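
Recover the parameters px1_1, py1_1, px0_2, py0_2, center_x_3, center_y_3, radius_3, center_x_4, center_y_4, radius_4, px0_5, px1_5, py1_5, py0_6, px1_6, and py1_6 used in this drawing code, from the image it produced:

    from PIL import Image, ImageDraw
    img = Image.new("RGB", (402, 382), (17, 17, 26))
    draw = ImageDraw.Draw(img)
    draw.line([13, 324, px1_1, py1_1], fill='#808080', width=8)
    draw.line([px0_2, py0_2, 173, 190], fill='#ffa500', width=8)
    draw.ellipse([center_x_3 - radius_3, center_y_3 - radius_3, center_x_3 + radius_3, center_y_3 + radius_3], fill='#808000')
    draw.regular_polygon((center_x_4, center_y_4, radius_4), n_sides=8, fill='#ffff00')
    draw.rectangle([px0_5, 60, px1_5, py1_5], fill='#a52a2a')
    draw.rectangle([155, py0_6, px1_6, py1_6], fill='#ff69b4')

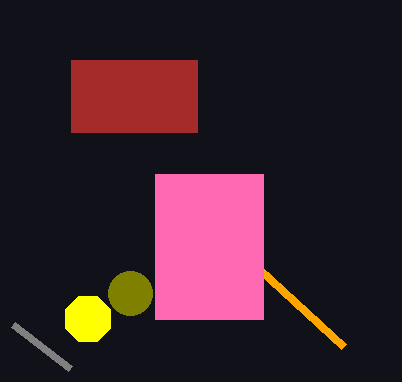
px1_1 = 70; py1_1 = 368; px0_2 = 344; py0_2 = 347; center_x_3 = 130; center_y_3 = 293; radius_3 = 22; center_x_4 = 88; center_y_4 = 319; radius_4 = 24; px0_5 = 71; px1_5 = 197; py1_5 = 132; py0_6 = 174; px1_6 = 263; py1_6 = 319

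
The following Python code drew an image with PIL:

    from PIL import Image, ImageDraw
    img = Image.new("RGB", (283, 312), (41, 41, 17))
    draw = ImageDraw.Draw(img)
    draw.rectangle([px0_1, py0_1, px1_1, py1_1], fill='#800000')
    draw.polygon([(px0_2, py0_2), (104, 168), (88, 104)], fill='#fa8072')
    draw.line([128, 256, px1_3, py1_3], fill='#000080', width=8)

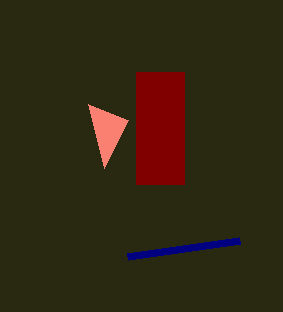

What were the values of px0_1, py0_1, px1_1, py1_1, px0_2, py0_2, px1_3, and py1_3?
px0_1 = 136
py0_1 = 72
px1_1 = 184
py1_1 = 184
px0_2 = 128
py0_2 = 120
px1_3 = 240
py1_3 = 240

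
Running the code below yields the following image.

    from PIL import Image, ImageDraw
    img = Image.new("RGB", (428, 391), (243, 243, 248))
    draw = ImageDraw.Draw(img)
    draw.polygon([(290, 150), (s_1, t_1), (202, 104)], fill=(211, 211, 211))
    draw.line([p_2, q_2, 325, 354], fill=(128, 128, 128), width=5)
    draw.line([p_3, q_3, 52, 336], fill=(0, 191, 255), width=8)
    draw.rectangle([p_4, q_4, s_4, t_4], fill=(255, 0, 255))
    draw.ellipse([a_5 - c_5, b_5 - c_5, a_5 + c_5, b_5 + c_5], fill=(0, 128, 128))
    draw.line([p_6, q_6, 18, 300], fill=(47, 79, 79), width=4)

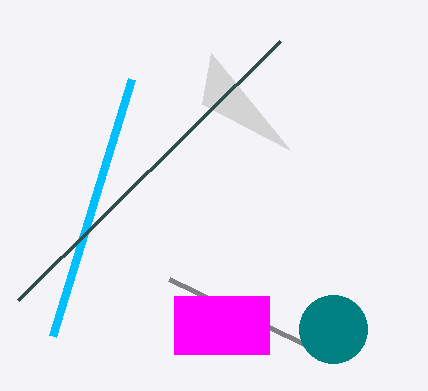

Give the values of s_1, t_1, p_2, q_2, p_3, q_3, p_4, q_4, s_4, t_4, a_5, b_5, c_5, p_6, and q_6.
s_1 = 211; t_1 = 53; p_2 = 169; q_2 = 279; p_3 = 131; q_3 = 79; p_4 = 174; q_4 = 296; s_4 = 269; t_4 = 354; a_5 = 333; b_5 = 329; c_5 = 34; p_6 = 280; q_6 = 41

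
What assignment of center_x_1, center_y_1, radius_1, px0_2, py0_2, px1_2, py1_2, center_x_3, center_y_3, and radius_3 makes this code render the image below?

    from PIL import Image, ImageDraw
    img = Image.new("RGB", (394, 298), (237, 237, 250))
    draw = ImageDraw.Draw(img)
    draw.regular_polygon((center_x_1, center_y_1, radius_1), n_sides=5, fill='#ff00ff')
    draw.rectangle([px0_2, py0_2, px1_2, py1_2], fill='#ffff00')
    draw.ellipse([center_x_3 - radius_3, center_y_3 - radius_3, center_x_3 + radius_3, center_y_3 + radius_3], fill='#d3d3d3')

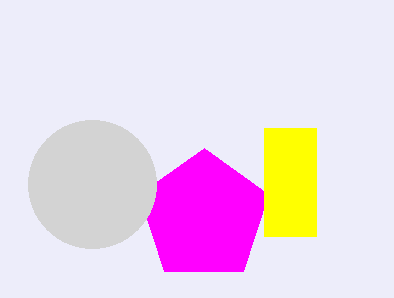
center_x_1 = 204; center_y_1 = 216; radius_1 = 68; px0_2 = 264; py0_2 = 128; px1_2 = 316; py1_2 = 236; center_x_3 = 92; center_y_3 = 184; radius_3 = 64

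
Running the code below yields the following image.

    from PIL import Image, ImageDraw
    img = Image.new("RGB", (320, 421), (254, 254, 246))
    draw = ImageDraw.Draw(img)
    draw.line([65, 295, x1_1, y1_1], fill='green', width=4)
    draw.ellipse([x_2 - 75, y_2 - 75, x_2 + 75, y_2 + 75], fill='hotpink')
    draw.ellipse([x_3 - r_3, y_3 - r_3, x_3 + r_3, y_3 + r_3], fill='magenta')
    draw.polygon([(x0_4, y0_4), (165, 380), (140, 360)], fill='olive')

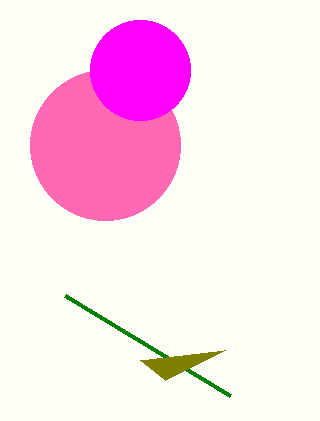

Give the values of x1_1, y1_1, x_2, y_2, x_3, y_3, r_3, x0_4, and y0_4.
x1_1 = 230
y1_1 = 395
x_2 = 105
y_2 = 145
x_3 = 140
y_3 = 70
r_3 = 50
x0_4 = 225
y0_4 = 350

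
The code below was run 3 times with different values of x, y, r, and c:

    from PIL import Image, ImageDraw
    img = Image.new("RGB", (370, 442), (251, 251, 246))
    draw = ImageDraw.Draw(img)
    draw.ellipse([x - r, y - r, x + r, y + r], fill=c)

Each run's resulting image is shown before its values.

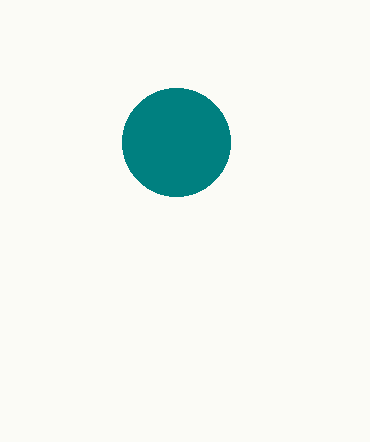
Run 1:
x = 176, y = 142, r = 54, c = 'teal'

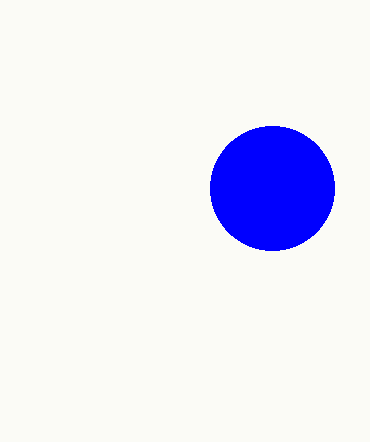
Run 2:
x = 272, y = 188, r = 62, c = 'blue'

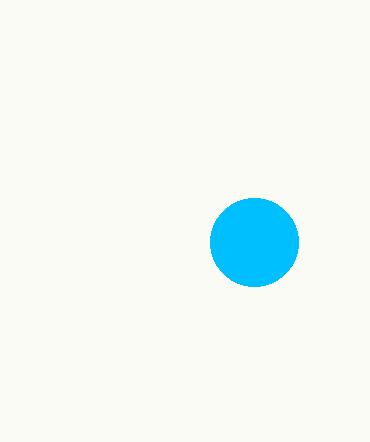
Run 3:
x = 254, y = 242, r = 44, c = 'deepskyblue'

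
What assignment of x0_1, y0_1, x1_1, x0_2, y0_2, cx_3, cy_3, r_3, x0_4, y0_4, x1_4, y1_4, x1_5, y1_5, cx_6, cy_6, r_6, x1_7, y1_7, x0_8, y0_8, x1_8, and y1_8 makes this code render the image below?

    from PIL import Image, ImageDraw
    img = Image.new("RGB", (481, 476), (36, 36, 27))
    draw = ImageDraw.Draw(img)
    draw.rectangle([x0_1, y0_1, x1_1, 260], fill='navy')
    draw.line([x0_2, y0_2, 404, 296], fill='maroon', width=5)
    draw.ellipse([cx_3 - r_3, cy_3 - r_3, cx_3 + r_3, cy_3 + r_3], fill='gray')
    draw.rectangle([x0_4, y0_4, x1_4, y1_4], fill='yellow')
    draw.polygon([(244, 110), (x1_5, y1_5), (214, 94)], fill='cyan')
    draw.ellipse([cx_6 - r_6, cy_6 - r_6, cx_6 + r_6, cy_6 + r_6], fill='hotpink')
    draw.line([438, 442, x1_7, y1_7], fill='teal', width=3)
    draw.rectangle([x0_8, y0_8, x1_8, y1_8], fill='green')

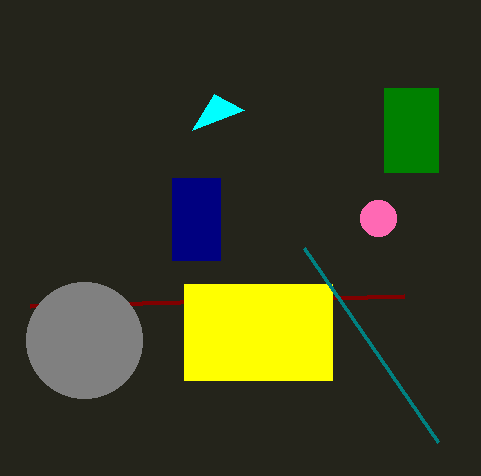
x0_1 = 172, y0_1 = 178, x1_1 = 220, x0_2 = 30, y0_2 = 306, cx_3 = 84, cy_3 = 340, r_3 = 58, x0_4 = 184, y0_4 = 284, x1_4 = 332, y1_4 = 380, x1_5 = 192, y1_5 = 130, cx_6 = 378, cy_6 = 218, r_6 = 18, x1_7 = 304, y1_7 = 248, x0_8 = 384, y0_8 = 88, x1_8 = 438, y1_8 = 172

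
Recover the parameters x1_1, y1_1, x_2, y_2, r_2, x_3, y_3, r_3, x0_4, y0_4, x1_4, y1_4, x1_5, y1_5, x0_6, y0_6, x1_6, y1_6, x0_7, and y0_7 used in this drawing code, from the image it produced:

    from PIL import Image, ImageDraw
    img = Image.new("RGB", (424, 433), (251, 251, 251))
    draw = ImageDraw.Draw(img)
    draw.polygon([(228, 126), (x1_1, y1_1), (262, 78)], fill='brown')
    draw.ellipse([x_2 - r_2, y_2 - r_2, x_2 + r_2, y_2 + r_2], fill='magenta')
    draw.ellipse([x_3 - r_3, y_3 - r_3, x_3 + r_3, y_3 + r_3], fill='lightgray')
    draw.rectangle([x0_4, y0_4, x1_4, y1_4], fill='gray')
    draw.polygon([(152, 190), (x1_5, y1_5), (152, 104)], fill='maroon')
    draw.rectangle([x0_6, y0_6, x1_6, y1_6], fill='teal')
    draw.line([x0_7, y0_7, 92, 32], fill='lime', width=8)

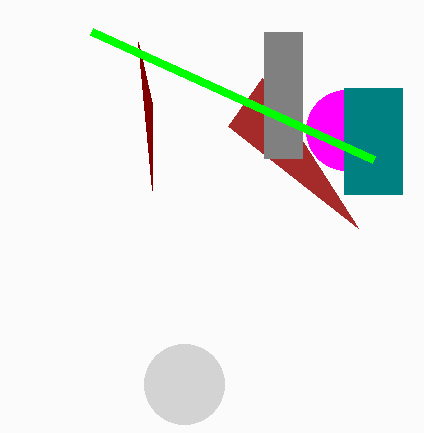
x1_1 = 358
y1_1 = 228
x_2 = 346
y_2 = 130
r_2 = 40
x_3 = 184
y_3 = 384
r_3 = 40
x0_4 = 264
y0_4 = 32
x1_4 = 302
y1_4 = 158
x1_5 = 138
y1_5 = 42
x0_6 = 344
y0_6 = 88
x1_6 = 402
y1_6 = 194
x0_7 = 374
y0_7 = 160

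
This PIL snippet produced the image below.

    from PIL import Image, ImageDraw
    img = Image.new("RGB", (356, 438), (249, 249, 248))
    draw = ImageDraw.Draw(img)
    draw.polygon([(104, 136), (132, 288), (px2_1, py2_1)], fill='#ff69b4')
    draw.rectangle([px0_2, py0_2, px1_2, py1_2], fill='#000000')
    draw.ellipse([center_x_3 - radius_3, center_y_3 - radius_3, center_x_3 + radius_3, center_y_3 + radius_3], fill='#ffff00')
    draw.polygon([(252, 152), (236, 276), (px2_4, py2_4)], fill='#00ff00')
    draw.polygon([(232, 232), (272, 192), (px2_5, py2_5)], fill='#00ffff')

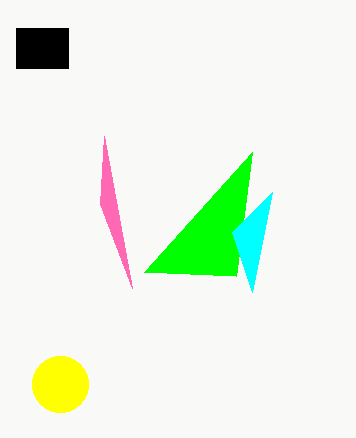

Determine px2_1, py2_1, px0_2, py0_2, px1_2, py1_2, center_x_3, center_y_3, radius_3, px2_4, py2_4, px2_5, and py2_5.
px2_1 = 100
py2_1 = 204
px0_2 = 16
py0_2 = 28
px1_2 = 68
py1_2 = 68
center_x_3 = 60
center_y_3 = 384
radius_3 = 28
px2_4 = 144
py2_4 = 272
px2_5 = 252
py2_5 = 292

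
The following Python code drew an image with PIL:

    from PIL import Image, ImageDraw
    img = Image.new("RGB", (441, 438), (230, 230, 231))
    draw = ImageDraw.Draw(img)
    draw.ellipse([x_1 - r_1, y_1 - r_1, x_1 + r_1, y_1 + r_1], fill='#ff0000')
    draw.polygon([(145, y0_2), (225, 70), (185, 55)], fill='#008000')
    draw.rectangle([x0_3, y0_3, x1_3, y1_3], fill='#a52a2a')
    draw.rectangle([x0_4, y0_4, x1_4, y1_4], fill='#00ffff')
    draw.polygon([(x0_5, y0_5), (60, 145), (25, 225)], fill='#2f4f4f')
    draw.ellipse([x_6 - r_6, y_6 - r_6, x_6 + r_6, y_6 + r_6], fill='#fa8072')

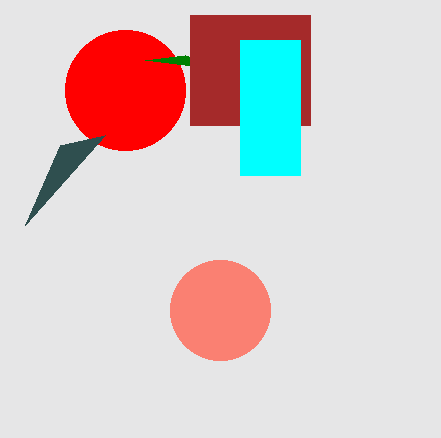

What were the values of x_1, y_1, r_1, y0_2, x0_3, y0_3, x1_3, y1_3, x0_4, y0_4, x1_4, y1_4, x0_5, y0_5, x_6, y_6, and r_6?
x_1 = 125, y_1 = 90, r_1 = 60, y0_2 = 60, x0_3 = 190, y0_3 = 15, x1_3 = 310, y1_3 = 125, x0_4 = 240, y0_4 = 40, x1_4 = 300, y1_4 = 175, x0_5 = 105, y0_5 = 135, x_6 = 220, y_6 = 310, r_6 = 50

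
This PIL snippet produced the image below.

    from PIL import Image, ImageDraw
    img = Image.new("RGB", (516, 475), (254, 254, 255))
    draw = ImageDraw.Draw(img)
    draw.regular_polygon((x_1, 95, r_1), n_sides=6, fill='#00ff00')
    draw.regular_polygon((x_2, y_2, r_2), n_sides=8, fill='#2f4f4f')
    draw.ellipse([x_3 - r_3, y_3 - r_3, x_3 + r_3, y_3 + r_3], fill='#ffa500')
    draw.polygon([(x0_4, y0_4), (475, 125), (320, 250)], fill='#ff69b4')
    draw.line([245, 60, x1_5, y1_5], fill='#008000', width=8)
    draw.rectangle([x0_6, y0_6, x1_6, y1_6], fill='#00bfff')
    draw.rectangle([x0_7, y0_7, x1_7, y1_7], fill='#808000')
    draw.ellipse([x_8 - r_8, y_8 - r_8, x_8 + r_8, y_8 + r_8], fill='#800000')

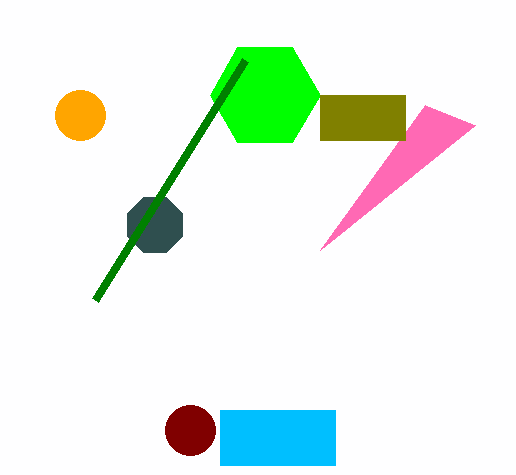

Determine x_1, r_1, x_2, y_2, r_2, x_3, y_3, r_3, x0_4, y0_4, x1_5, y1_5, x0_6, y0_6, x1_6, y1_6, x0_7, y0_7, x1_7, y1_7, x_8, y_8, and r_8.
x_1 = 265, r_1 = 55, x_2 = 155, y_2 = 225, r_2 = 30, x_3 = 80, y_3 = 115, r_3 = 25, x0_4 = 425, y0_4 = 105, x1_5 = 95, y1_5 = 300, x0_6 = 220, y0_6 = 410, x1_6 = 335, y1_6 = 465, x0_7 = 320, y0_7 = 95, x1_7 = 405, y1_7 = 140, x_8 = 190, y_8 = 430, r_8 = 25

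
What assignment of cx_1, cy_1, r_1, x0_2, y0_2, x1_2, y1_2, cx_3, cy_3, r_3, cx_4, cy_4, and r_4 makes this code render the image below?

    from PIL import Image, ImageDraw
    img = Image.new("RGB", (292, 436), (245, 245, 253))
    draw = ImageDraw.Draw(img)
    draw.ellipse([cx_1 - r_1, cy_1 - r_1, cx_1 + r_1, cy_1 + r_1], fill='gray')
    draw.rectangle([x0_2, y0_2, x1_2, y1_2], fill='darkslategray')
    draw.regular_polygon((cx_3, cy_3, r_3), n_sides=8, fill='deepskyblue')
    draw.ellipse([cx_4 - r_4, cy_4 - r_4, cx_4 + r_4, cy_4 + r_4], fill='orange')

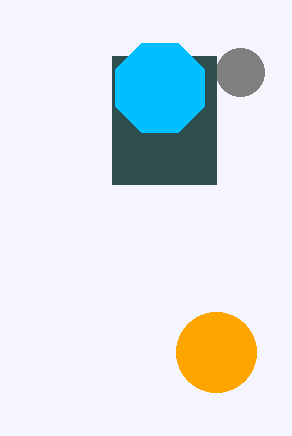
cx_1 = 240, cy_1 = 72, r_1 = 24, x0_2 = 112, y0_2 = 56, x1_2 = 216, y1_2 = 184, cx_3 = 160, cy_3 = 88, r_3 = 48, cx_4 = 216, cy_4 = 352, r_4 = 40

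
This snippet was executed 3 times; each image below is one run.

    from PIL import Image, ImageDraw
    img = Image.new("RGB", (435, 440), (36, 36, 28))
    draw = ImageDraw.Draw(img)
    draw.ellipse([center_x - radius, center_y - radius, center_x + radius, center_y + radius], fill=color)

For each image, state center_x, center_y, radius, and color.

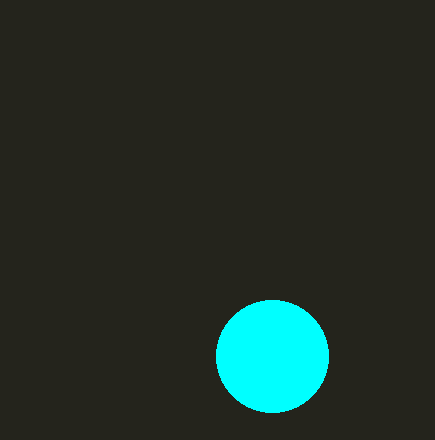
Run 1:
center_x = 272, center_y = 356, radius = 56, color = 'cyan'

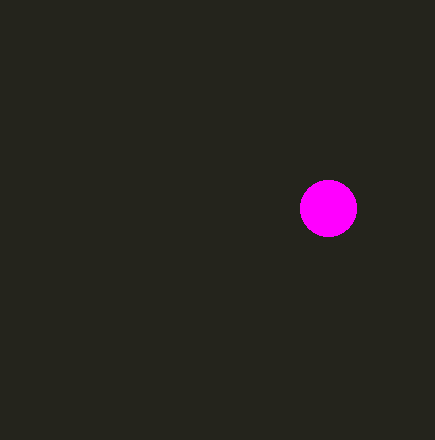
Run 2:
center_x = 328, center_y = 208, radius = 28, color = 'magenta'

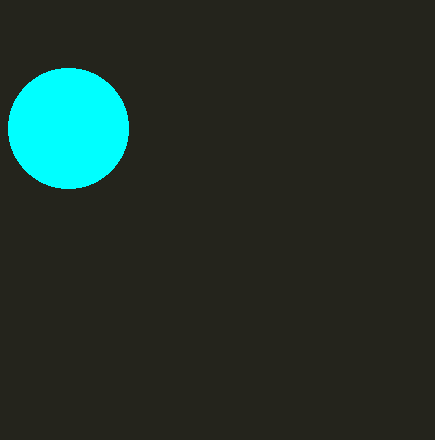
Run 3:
center_x = 68; center_y = 128; radius = 60; color = 'cyan'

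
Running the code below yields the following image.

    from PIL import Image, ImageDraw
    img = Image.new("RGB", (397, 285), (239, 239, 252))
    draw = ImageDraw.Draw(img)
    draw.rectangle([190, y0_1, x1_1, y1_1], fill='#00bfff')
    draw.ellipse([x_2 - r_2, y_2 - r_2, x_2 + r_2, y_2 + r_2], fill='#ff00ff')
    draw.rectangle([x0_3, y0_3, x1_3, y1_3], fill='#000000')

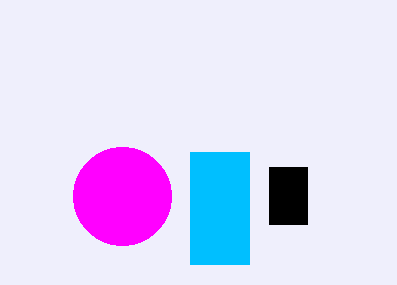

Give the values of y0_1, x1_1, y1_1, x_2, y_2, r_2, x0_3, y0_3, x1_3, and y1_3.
y0_1 = 152, x1_1 = 249, y1_1 = 264, x_2 = 122, y_2 = 196, r_2 = 49, x0_3 = 269, y0_3 = 167, x1_3 = 307, y1_3 = 224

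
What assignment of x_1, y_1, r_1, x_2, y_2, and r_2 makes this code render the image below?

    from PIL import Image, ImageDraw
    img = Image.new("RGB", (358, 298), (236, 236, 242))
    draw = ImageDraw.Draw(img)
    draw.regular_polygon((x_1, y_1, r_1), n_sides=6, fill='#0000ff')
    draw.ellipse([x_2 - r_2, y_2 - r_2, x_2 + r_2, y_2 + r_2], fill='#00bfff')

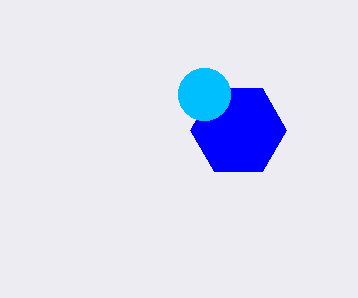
x_1 = 238, y_1 = 130, r_1 = 48, x_2 = 204, y_2 = 94, r_2 = 26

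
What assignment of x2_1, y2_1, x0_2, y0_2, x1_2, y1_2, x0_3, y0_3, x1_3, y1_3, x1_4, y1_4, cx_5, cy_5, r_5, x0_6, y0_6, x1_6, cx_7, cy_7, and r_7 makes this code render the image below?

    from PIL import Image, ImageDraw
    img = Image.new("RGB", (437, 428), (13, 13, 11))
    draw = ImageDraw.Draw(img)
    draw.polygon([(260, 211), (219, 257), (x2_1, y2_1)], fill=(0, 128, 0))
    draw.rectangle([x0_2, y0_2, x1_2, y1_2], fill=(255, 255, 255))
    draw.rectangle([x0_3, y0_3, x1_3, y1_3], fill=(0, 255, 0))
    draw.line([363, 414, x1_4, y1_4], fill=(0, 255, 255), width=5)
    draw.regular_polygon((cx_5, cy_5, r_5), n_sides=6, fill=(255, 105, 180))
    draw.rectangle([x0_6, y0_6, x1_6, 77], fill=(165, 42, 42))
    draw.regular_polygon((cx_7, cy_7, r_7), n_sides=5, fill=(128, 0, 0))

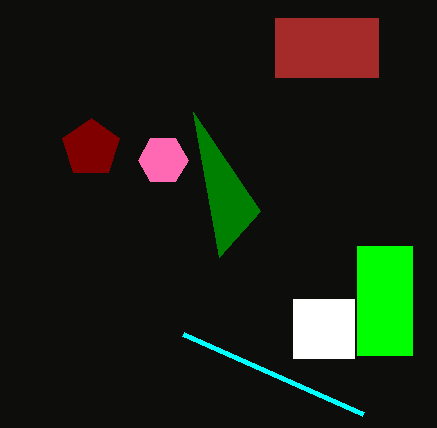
x2_1 = 193
y2_1 = 112
x0_2 = 293
y0_2 = 299
x1_2 = 354
y1_2 = 358
x0_3 = 357
y0_3 = 246
x1_3 = 412
y1_3 = 355
x1_4 = 183
y1_4 = 334
cx_5 = 163
cy_5 = 160
r_5 = 25
x0_6 = 275
y0_6 = 18
x1_6 = 378
cx_7 = 91
cy_7 = 148
r_7 = 30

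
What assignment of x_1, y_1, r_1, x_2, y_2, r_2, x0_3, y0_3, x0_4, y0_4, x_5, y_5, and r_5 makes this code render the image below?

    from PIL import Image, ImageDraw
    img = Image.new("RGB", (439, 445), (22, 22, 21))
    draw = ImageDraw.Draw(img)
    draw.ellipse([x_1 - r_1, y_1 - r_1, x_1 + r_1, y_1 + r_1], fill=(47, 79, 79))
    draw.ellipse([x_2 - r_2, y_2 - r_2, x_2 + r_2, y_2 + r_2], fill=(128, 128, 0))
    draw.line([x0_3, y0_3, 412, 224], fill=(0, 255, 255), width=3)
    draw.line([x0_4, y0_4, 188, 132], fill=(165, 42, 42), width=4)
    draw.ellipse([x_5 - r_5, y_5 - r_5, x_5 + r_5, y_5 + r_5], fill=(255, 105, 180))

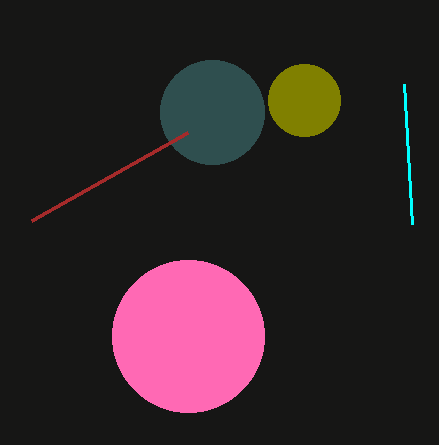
x_1 = 212; y_1 = 112; r_1 = 52; x_2 = 304; y_2 = 100; r_2 = 36; x0_3 = 404; y0_3 = 84; x0_4 = 32; y0_4 = 220; x_5 = 188; y_5 = 336; r_5 = 76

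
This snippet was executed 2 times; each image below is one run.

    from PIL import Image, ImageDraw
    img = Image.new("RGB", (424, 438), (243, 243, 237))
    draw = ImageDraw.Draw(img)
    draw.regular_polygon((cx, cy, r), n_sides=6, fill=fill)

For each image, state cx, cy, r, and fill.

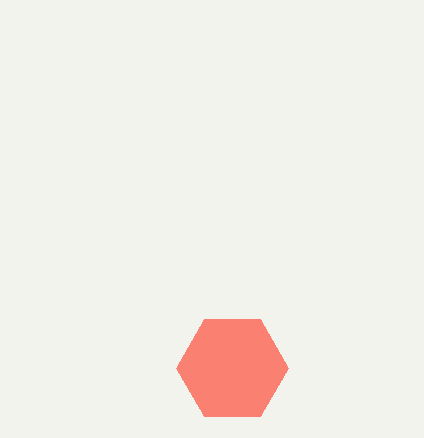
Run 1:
cx = 232; cy = 368; r = 56; fill = 'salmon'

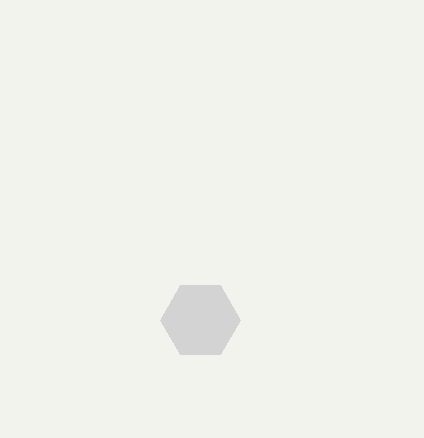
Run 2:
cx = 200
cy = 320
r = 40
fill = 'lightgray'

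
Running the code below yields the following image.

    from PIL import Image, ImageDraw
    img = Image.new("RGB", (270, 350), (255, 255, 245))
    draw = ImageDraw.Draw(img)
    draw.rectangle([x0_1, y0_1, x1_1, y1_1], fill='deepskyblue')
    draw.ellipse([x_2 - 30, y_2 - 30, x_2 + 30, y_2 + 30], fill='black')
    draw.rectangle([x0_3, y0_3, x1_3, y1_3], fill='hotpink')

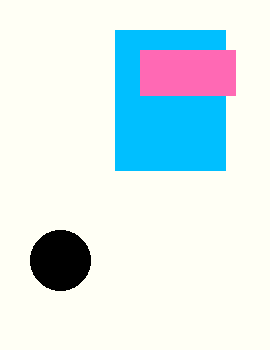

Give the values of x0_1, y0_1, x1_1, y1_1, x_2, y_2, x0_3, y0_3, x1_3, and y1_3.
x0_1 = 115; y0_1 = 30; x1_1 = 225; y1_1 = 170; x_2 = 60; y_2 = 260; x0_3 = 140; y0_3 = 50; x1_3 = 235; y1_3 = 95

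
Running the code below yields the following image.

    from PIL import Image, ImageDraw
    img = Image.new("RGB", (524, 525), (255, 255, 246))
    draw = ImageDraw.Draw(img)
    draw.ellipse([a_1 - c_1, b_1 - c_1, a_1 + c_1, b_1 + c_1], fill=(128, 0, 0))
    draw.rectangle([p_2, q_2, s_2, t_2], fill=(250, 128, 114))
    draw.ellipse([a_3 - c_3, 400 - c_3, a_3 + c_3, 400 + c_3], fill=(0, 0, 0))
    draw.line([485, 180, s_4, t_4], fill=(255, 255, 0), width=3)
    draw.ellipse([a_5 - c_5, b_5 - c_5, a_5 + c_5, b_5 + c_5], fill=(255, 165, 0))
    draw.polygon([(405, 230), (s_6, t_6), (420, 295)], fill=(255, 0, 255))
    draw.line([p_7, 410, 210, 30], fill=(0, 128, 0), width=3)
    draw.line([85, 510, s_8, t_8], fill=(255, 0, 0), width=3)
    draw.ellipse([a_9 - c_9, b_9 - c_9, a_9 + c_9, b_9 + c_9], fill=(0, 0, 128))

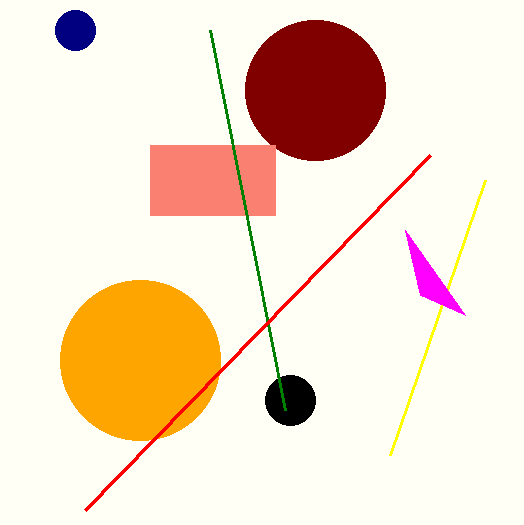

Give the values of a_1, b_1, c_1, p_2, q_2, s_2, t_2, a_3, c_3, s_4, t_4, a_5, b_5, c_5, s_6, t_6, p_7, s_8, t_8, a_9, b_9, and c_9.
a_1 = 315
b_1 = 90
c_1 = 70
p_2 = 150
q_2 = 145
s_2 = 275
t_2 = 215
a_3 = 290
c_3 = 25
s_4 = 390
t_4 = 455
a_5 = 140
b_5 = 360
c_5 = 80
s_6 = 465
t_6 = 315
p_7 = 285
s_8 = 430
t_8 = 155
a_9 = 75
b_9 = 30
c_9 = 20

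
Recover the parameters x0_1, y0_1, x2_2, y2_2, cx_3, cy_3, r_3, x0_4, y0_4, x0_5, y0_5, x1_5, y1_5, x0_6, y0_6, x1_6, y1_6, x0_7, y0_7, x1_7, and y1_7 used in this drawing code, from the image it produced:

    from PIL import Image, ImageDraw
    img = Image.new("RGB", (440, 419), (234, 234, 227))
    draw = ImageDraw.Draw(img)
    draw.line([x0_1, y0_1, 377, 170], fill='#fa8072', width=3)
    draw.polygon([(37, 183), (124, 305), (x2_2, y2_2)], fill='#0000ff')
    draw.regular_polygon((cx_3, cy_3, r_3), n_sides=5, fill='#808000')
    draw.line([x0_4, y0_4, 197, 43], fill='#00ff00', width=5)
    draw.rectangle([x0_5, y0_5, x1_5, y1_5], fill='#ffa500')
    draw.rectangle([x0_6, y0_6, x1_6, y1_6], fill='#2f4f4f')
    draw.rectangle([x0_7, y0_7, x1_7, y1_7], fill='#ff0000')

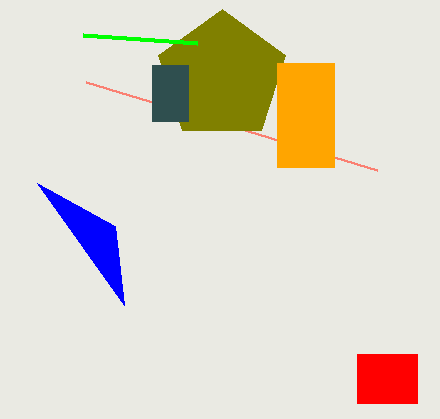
x0_1 = 86, y0_1 = 82, x2_2 = 115, y2_2 = 226, cx_3 = 222, cy_3 = 76, r_3 = 67, x0_4 = 83, y0_4 = 35, x0_5 = 277, y0_5 = 63, x1_5 = 334, y1_5 = 167, x0_6 = 152, y0_6 = 65, x1_6 = 188, y1_6 = 121, x0_7 = 357, y0_7 = 354, x1_7 = 417, y1_7 = 403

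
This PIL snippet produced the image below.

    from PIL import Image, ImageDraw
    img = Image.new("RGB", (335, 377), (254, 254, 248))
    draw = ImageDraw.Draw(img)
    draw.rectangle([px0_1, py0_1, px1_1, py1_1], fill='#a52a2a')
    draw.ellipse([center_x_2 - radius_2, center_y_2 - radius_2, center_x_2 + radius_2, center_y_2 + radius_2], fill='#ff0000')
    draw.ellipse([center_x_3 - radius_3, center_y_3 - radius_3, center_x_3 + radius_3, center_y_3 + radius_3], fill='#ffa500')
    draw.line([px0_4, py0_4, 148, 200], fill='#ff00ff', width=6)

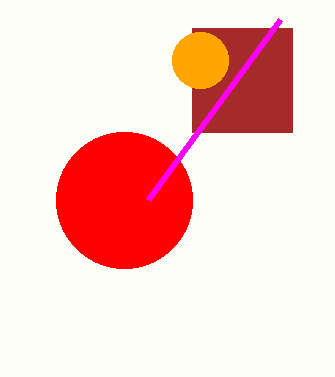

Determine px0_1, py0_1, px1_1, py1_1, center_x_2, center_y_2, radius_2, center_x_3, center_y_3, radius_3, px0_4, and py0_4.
px0_1 = 192, py0_1 = 28, px1_1 = 292, py1_1 = 132, center_x_2 = 124, center_y_2 = 200, radius_2 = 68, center_x_3 = 200, center_y_3 = 60, radius_3 = 28, px0_4 = 280, py0_4 = 20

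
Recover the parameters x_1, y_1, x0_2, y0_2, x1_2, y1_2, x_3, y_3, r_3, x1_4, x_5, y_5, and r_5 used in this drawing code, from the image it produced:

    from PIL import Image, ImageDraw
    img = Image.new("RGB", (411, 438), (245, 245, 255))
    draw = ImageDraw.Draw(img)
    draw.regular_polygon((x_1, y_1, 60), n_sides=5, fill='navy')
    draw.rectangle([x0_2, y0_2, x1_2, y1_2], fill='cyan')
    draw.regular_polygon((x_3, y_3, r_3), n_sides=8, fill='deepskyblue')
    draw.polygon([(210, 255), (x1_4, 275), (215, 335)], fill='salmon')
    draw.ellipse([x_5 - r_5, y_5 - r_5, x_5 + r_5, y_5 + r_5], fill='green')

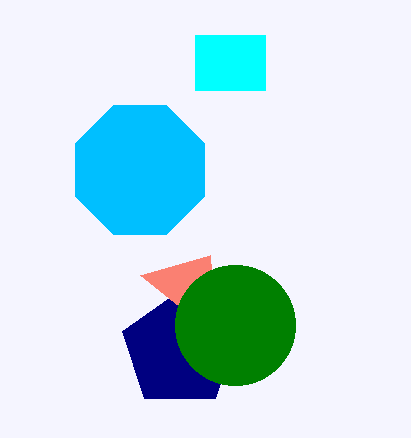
x_1 = 180
y_1 = 350
x0_2 = 195
y0_2 = 35
x1_2 = 265
y1_2 = 90
x_3 = 140
y_3 = 170
r_3 = 70
x1_4 = 140
x_5 = 235
y_5 = 325
r_5 = 60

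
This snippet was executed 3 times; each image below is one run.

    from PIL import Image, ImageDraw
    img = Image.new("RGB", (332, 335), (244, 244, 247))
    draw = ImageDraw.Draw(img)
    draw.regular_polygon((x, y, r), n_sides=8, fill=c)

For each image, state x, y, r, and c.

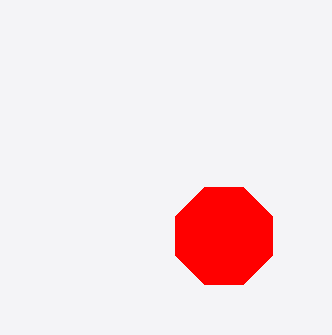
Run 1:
x = 224, y = 236, r = 52, c = 'red'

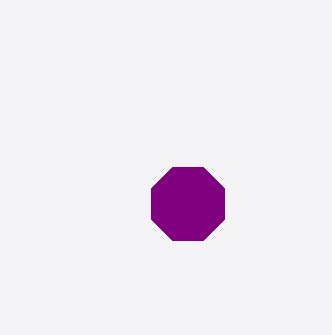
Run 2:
x = 188
y = 204
r = 40
c = 'purple'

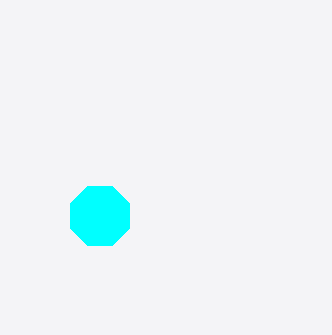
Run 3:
x = 100
y = 216
r = 32
c = 'cyan'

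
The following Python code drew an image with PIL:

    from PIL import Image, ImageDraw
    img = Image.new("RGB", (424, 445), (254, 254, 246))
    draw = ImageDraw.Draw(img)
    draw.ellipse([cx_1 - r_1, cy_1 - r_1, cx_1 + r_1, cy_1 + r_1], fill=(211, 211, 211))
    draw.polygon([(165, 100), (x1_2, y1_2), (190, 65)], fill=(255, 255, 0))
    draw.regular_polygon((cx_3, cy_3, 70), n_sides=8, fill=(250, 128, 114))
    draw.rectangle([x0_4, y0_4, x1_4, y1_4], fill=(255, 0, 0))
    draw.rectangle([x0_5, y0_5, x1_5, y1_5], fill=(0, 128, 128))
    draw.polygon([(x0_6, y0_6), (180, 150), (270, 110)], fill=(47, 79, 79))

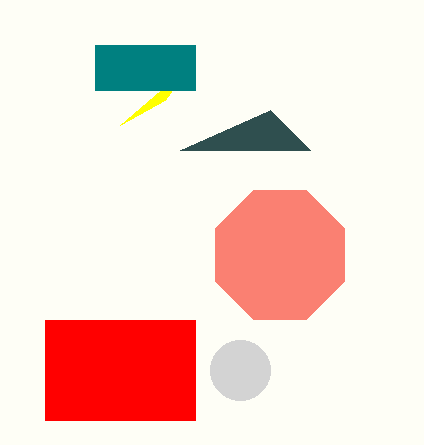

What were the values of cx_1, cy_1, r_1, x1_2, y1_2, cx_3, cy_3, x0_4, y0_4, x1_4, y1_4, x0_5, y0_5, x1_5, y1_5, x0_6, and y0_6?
cx_1 = 240, cy_1 = 370, r_1 = 30, x1_2 = 120, y1_2 = 125, cx_3 = 280, cy_3 = 255, x0_4 = 45, y0_4 = 320, x1_4 = 195, y1_4 = 420, x0_5 = 95, y0_5 = 45, x1_5 = 195, y1_5 = 90, x0_6 = 310, y0_6 = 150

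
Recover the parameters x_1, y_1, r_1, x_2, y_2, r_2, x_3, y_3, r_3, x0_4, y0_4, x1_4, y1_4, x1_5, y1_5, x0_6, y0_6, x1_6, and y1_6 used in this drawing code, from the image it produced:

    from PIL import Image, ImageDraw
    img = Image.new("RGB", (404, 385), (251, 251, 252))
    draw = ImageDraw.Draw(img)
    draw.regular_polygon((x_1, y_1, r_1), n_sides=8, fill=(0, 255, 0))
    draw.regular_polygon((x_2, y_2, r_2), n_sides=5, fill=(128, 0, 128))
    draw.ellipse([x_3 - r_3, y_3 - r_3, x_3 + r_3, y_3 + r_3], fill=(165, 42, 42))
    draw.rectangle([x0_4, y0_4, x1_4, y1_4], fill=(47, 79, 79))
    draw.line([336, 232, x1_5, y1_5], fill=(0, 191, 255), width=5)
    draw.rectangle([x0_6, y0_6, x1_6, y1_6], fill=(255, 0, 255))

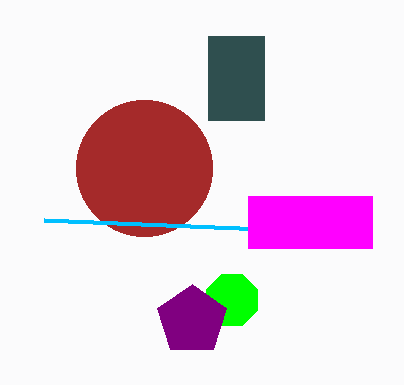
x_1 = 232; y_1 = 300; r_1 = 28; x_2 = 192; y_2 = 320; r_2 = 36; x_3 = 144; y_3 = 168; r_3 = 68; x0_4 = 208; y0_4 = 36; x1_4 = 264; y1_4 = 120; x1_5 = 44; y1_5 = 220; x0_6 = 248; y0_6 = 196; x1_6 = 372; y1_6 = 248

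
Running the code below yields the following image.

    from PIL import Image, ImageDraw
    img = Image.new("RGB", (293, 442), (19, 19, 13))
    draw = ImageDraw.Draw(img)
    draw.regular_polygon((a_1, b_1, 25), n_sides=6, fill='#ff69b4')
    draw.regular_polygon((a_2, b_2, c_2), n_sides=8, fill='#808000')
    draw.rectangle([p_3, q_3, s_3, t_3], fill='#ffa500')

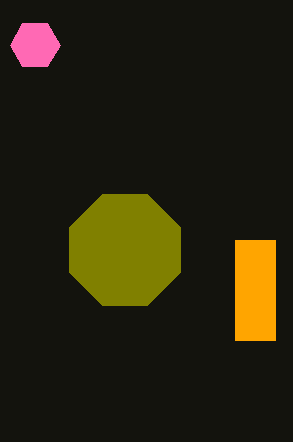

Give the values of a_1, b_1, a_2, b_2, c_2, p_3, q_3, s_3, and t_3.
a_1 = 35
b_1 = 45
a_2 = 125
b_2 = 250
c_2 = 60
p_3 = 235
q_3 = 240
s_3 = 275
t_3 = 340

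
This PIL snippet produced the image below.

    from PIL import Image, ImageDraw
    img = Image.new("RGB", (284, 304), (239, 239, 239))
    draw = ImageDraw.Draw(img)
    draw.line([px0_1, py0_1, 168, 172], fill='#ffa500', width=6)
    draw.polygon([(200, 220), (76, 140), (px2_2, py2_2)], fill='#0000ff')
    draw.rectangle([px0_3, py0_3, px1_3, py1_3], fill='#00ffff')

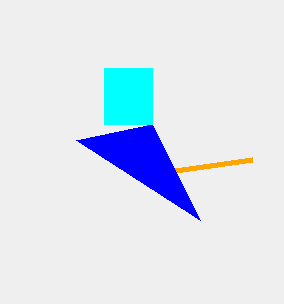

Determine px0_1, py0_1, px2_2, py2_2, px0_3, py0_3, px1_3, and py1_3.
px0_1 = 252
py0_1 = 160
px2_2 = 152
py2_2 = 124
px0_3 = 104
py0_3 = 68
px1_3 = 152
py1_3 = 124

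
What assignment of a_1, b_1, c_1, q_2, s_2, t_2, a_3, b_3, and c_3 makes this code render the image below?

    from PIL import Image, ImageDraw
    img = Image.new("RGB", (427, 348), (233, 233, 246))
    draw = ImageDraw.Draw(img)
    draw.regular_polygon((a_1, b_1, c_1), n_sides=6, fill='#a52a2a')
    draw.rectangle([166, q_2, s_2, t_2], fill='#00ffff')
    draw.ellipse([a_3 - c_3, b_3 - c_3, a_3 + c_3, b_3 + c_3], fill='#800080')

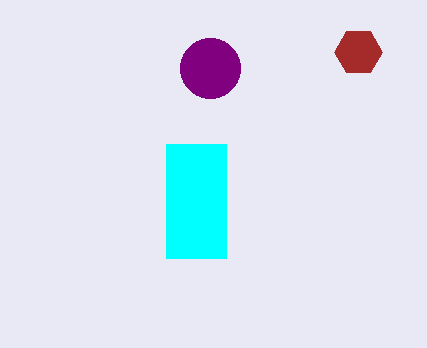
a_1 = 358, b_1 = 52, c_1 = 24, q_2 = 144, s_2 = 226, t_2 = 258, a_3 = 210, b_3 = 68, c_3 = 30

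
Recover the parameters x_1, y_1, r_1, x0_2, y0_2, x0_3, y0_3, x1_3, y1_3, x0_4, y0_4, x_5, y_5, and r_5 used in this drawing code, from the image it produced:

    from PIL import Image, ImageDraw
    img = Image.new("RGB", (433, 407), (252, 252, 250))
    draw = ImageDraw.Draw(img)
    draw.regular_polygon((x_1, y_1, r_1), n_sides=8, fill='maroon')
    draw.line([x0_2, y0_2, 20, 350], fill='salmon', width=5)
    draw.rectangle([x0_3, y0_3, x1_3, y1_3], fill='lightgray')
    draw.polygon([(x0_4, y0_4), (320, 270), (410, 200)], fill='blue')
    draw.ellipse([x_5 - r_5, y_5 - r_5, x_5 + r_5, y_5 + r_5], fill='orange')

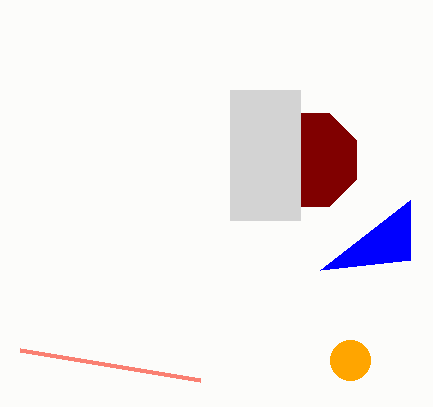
x_1 = 310; y_1 = 160; r_1 = 50; x0_2 = 200; y0_2 = 380; x0_3 = 230; y0_3 = 90; x1_3 = 300; y1_3 = 220; x0_4 = 410; y0_4 = 260; x_5 = 350; y_5 = 360; r_5 = 20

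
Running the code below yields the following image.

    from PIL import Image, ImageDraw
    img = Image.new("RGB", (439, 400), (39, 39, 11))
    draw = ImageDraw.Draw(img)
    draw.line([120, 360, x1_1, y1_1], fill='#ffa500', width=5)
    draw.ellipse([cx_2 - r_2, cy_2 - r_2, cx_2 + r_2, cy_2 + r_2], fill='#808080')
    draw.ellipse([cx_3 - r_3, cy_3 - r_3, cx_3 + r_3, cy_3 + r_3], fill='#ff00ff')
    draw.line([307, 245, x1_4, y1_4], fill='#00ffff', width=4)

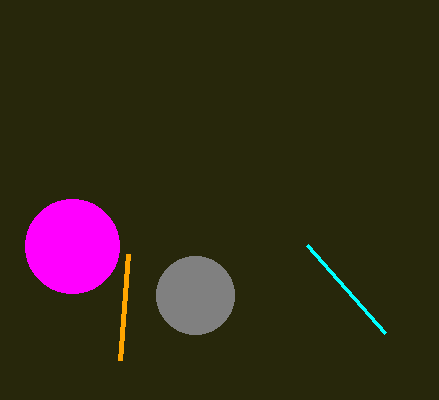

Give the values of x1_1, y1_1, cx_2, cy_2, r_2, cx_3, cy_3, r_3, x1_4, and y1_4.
x1_1 = 128; y1_1 = 254; cx_2 = 195; cy_2 = 295; r_2 = 39; cx_3 = 72; cy_3 = 246; r_3 = 47; x1_4 = 385; y1_4 = 333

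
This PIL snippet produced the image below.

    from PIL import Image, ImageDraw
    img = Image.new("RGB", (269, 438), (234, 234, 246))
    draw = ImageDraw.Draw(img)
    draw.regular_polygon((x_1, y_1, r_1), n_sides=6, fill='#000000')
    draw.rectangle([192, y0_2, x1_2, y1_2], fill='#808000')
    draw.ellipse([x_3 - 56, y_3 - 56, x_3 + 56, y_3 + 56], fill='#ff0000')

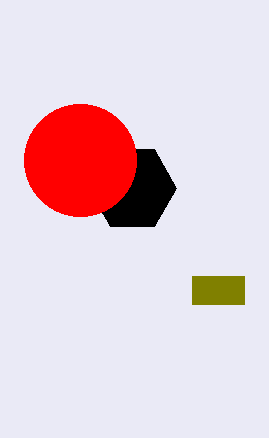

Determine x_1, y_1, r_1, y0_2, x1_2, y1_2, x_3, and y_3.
x_1 = 132, y_1 = 188, r_1 = 44, y0_2 = 276, x1_2 = 244, y1_2 = 304, x_3 = 80, y_3 = 160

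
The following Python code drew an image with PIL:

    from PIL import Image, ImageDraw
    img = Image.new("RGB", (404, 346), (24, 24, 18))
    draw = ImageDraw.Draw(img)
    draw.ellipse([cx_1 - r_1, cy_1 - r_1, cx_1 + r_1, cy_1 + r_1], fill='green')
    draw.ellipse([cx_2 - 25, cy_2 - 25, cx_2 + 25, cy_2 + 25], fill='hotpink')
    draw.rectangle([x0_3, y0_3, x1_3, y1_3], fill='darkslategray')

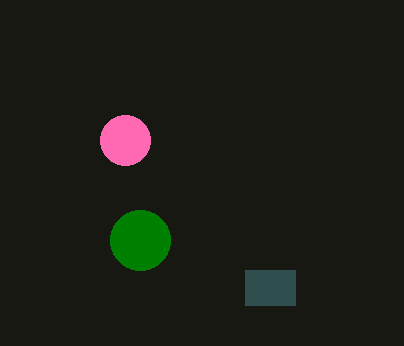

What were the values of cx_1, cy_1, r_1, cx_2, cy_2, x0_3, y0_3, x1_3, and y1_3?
cx_1 = 140; cy_1 = 240; r_1 = 30; cx_2 = 125; cy_2 = 140; x0_3 = 245; y0_3 = 270; x1_3 = 295; y1_3 = 305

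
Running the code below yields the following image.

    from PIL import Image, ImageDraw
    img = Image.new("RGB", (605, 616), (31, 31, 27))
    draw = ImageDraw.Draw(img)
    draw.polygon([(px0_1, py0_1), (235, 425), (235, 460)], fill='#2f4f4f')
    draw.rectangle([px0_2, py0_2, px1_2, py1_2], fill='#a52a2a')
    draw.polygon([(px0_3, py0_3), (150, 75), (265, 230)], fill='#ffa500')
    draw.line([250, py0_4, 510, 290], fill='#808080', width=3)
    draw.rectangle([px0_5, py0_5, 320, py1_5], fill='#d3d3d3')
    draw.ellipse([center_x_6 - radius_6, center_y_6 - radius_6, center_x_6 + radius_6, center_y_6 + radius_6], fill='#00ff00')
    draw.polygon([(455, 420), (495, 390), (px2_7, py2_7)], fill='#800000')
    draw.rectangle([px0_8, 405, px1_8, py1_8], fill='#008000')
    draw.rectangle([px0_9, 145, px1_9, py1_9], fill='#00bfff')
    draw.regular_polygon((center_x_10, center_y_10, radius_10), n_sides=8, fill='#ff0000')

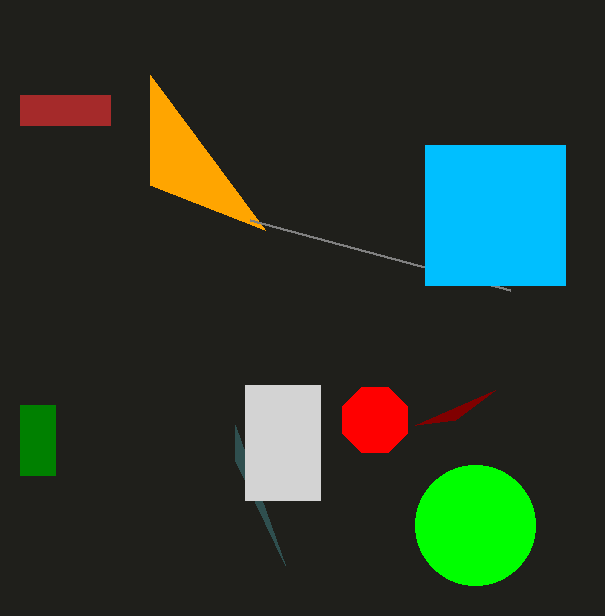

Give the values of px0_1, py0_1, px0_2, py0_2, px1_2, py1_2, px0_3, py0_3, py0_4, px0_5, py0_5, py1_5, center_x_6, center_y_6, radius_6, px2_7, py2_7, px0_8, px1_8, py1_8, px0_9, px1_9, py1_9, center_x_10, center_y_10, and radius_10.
px0_1 = 285, py0_1 = 565, px0_2 = 20, py0_2 = 95, px1_2 = 110, py1_2 = 125, px0_3 = 150, py0_3 = 185, py0_4 = 220, px0_5 = 245, py0_5 = 385, py1_5 = 500, center_x_6 = 475, center_y_6 = 525, radius_6 = 60, px2_7 = 415, py2_7 = 425, px0_8 = 20, px1_8 = 55, py1_8 = 475, px0_9 = 425, px1_9 = 565, py1_9 = 285, center_x_10 = 375, center_y_10 = 420, radius_10 = 35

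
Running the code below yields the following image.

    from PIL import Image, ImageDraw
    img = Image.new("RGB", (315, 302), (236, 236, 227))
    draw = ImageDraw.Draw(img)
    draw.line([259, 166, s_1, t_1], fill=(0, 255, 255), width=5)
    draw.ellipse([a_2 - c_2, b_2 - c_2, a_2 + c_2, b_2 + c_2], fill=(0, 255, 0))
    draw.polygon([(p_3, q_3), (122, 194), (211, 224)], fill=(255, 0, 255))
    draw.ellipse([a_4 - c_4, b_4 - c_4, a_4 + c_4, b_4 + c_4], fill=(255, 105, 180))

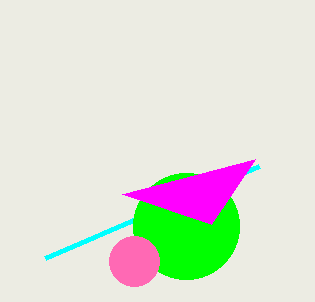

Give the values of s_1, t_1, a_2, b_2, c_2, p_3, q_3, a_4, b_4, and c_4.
s_1 = 45, t_1 = 258, a_2 = 186, b_2 = 226, c_2 = 53, p_3 = 255, q_3 = 159, a_4 = 134, b_4 = 261, c_4 = 25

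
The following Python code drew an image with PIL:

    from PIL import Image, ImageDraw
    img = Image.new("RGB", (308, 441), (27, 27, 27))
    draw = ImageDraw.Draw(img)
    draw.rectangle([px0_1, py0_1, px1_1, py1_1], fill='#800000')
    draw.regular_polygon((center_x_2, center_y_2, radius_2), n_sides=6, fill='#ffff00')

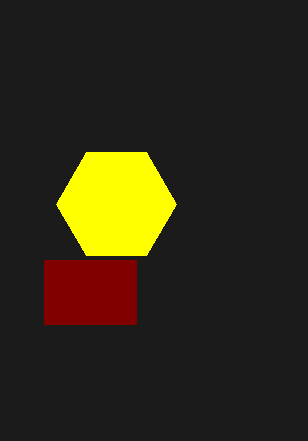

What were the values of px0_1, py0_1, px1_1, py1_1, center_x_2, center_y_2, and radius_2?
px0_1 = 44, py0_1 = 260, px1_1 = 136, py1_1 = 324, center_x_2 = 116, center_y_2 = 204, radius_2 = 60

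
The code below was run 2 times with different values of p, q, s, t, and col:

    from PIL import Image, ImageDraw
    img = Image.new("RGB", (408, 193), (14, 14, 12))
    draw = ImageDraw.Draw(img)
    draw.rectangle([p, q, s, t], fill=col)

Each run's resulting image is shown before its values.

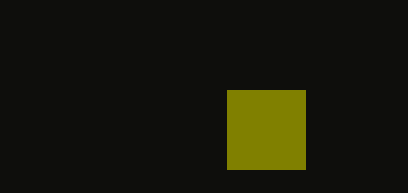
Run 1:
p = 227, q = 90, s = 305, t = 169, col = 'olive'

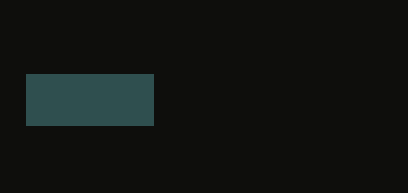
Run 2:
p = 26, q = 74, s = 153, t = 125, col = 'darkslategray'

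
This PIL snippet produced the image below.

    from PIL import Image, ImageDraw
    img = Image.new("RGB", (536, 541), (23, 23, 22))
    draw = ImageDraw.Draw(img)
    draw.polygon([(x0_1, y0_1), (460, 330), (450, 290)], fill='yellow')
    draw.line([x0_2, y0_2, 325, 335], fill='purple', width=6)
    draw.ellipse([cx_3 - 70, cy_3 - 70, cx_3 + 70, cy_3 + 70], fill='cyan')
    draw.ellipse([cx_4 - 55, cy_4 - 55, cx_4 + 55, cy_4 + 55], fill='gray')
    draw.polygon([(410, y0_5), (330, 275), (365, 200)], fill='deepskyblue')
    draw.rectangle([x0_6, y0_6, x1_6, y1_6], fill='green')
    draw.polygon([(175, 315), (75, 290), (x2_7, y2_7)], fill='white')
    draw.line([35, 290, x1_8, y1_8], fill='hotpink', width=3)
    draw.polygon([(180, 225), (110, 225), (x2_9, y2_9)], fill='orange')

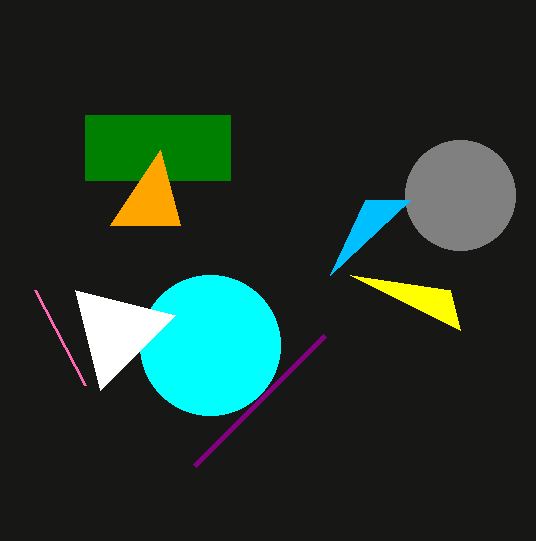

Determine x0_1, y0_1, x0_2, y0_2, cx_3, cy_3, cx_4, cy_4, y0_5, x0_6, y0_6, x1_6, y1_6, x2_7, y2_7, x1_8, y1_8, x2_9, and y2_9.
x0_1 = 350, y0_1 = 275, x0_2 = 195, y0_2 = 465, cx_3 = 210, cy_3 = 345, cx_4 = 460, cy_4 = 195, y0_5 = 200, x0_6 = 85, y0_6 = 115, x1_6 = 230, y1_6 = 180, x2_7 = 100, y2_7 = 390, x1_8 = 85, y1_8 = 385, x2_9 = 160, y2_9 = 150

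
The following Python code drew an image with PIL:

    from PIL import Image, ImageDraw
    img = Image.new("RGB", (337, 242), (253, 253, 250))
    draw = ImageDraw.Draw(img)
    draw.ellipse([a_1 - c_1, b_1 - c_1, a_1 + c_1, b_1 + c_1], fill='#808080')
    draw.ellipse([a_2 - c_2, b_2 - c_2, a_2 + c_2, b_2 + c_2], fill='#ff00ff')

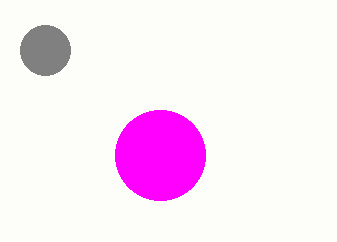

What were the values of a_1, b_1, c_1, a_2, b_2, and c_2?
a_1 = 45
b_1 = 50
c_1 = 25
a_2 = 160
b_2 = 155
c_2 = 45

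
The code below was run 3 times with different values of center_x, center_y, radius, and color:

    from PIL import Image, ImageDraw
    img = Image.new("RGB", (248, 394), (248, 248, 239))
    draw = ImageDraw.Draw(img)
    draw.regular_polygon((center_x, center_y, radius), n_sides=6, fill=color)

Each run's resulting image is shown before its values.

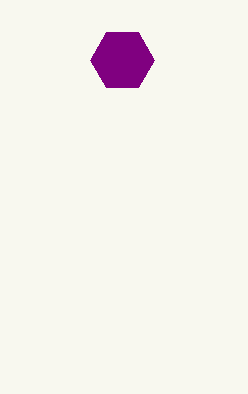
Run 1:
center_x = 122; center_y = 60; radius = 32; color = 'purple'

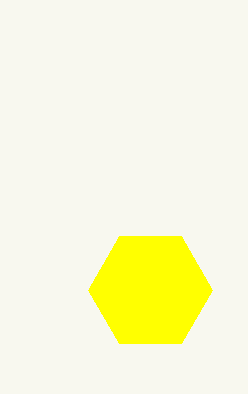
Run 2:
center_x = 150
center_y = 290
radius = 62
color = 'yellow'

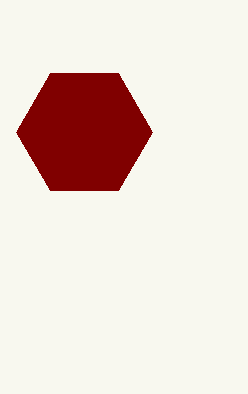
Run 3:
center_x = 84; center_y = 132; radius = 68; color = 'maroon'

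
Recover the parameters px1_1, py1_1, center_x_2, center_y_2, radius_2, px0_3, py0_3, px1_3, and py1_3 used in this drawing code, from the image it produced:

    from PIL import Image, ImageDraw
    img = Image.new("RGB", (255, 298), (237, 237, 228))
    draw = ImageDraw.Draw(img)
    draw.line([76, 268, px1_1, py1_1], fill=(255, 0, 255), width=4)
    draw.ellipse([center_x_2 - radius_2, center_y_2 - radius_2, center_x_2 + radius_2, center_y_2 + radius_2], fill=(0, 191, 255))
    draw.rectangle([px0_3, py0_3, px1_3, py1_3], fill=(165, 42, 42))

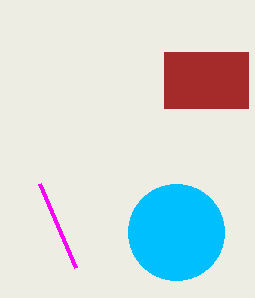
px1_1 = 40; py1_1 = 184; center_x_2 = 176; center_y_2 = 232; radius_2 = 48; px0_3 = 164; py0_3 = 52; px1_3 = 248; py1_3 = 108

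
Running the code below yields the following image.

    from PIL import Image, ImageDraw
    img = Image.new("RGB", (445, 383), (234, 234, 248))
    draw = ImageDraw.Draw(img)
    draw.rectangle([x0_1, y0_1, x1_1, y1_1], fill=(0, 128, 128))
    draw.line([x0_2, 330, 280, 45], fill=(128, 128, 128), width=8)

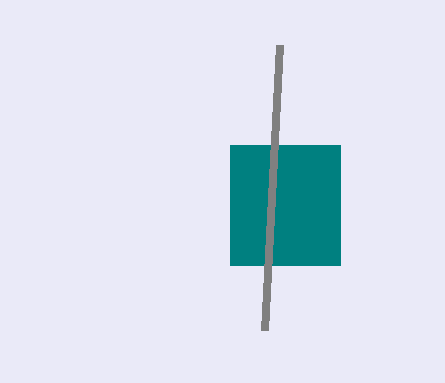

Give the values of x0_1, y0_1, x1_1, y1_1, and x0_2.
x0_1 = 230; y0_1 = 145; x1_1 = 340; y1_1 = 265; x0_2 = 265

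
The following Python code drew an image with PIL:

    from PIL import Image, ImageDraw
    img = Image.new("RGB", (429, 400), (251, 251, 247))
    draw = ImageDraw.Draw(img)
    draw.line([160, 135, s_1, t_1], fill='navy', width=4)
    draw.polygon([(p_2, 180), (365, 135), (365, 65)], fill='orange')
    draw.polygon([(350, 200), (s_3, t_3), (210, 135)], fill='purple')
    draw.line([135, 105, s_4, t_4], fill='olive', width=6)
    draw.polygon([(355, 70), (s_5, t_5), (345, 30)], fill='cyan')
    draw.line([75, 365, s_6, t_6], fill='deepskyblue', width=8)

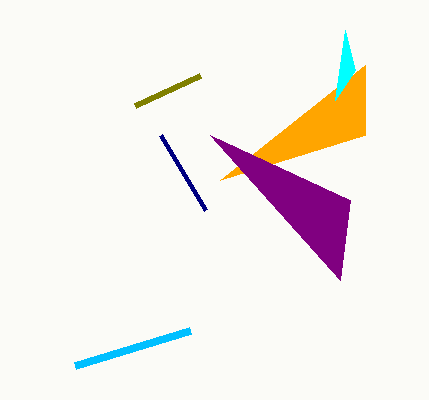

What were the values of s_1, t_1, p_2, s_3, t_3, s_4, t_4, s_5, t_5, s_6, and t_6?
s_1 = 205; t_1 = 210; p_2 = 220; s_3 = 340; t_3 = 280; s_4 = 200; t_4 = 75; s_5 = 335; t_5 = 100; s_6 = 190; t_6 = 330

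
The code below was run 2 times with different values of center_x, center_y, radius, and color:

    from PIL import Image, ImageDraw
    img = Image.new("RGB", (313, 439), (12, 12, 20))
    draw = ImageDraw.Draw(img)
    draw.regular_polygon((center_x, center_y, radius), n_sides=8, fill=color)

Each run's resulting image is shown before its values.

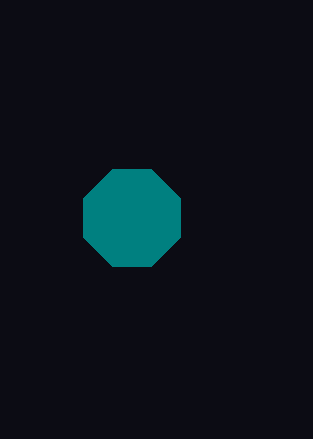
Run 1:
center_x = 132, center_y = 218, radius = 52, color = 'teal'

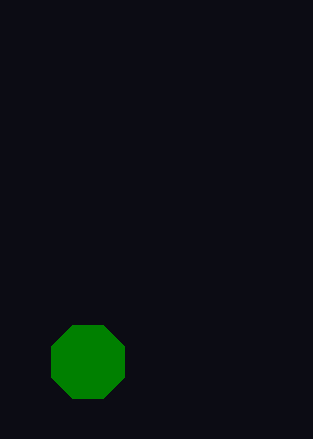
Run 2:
center_x = 88; center_y = 362; radius = 40; color = 'green'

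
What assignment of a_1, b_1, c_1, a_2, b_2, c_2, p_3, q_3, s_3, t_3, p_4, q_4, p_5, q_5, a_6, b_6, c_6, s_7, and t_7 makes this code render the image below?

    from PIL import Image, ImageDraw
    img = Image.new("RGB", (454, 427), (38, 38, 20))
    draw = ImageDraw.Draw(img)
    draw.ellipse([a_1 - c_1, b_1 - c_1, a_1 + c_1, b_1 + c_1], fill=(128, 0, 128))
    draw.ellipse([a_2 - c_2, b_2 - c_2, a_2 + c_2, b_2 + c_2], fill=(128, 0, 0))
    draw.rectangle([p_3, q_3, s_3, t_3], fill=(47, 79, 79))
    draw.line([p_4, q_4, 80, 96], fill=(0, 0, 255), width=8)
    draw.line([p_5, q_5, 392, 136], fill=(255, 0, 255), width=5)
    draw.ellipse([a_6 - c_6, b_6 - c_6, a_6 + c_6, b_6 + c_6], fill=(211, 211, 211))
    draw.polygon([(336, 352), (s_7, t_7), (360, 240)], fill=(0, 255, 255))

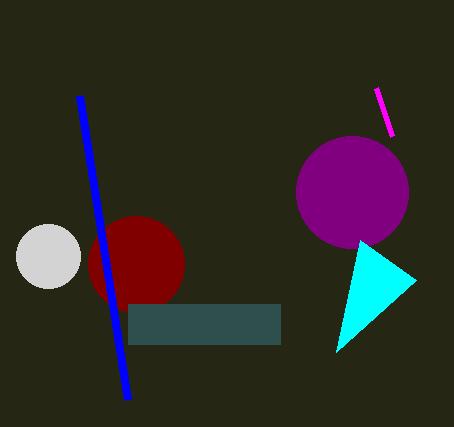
a_1 = 352, b_1 = 192, c_1 = 56, a_2 = 136, b_2 = 264, c_2 = 48, p_3 = 128, q_3 = 304, s_3 = 280, t_3 = 344, p_4 = 128, q_4 = 400, p_5 = 376, q_5 = 88, a_6 = 48, b_6 = 256, c_6 = 32, s_7 = 416, t_7 = 280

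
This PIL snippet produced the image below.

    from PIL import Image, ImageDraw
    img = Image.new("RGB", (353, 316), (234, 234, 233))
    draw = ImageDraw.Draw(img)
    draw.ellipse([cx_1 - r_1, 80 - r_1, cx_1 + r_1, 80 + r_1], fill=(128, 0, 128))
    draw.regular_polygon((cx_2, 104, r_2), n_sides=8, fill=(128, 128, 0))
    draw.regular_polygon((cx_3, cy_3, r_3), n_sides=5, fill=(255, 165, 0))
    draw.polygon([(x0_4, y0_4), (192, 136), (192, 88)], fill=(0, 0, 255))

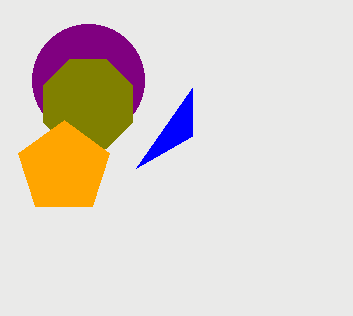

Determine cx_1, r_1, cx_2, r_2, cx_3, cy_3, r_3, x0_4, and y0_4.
cx_1 = 88, r_1 = 56, cx_2 = 88, r_2 = 48, cx_3 = 64, cy_3 = 168, r_3 = 48, x0_4 = 136, y0_4 = 168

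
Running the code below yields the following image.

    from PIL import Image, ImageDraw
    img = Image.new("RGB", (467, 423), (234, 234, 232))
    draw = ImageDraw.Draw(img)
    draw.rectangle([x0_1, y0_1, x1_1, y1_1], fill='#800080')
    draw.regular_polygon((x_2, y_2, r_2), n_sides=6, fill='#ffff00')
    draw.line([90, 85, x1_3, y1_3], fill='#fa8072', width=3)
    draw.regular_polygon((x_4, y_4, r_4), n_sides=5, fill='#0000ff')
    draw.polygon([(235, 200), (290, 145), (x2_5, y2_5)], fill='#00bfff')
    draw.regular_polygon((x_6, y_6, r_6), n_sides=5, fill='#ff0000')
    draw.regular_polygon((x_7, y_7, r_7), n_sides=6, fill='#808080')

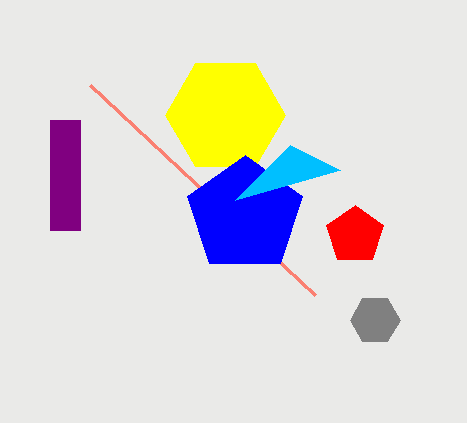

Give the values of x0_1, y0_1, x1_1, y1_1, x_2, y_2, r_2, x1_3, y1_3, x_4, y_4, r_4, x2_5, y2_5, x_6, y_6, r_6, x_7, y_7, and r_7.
x0_1 = 50
y0_1 = 120
x1_1 = 80
y1_1 = 230
x_2 = 225
y_2 = 115
r_2 = 60
x1_3 = 315
y1_3 = 295
x_4 = 245
y_4 = 215
r_4 = 60
x2_5 = 340
y2_5 = 170
x_6 = 355
y_6 = 235
r_6 = 30
x_7 = 375
y_7 = 320
r_7 = 25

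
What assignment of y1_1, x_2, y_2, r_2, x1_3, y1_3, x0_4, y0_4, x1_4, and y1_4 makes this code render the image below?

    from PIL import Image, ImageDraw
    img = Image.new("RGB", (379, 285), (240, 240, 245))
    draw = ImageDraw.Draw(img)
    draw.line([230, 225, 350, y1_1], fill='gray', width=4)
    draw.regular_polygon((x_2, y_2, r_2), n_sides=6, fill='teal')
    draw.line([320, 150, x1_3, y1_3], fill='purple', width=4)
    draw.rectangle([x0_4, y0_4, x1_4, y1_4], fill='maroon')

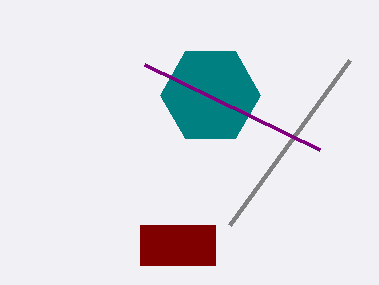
y1_1 = 60
x_2 = 210
y_2 = 95
r_2 = 50
x1_3 = 145
y1_3 = 65
x0_4 = 140
y0_4 = 225
x1_4 = 215
y1_4 = 265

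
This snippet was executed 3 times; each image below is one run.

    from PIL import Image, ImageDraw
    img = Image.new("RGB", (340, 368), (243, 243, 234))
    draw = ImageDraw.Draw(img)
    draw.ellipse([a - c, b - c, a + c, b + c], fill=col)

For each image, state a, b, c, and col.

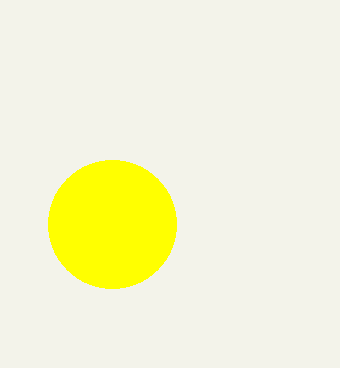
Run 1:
a = 112, b = 224, c = 64, col = 'yellow'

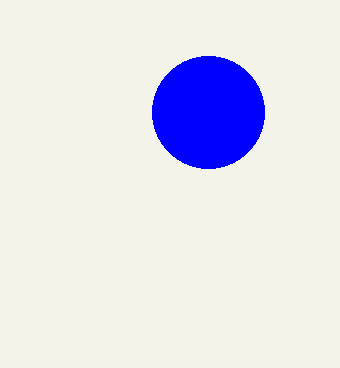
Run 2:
a = 208
b = 112
c = 56
col = 'blue'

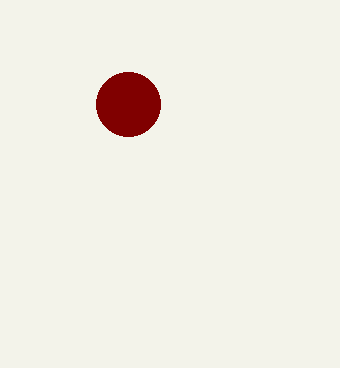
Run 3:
a = 128, b = 104, c = 32, col = 'maroon'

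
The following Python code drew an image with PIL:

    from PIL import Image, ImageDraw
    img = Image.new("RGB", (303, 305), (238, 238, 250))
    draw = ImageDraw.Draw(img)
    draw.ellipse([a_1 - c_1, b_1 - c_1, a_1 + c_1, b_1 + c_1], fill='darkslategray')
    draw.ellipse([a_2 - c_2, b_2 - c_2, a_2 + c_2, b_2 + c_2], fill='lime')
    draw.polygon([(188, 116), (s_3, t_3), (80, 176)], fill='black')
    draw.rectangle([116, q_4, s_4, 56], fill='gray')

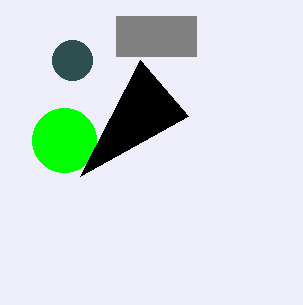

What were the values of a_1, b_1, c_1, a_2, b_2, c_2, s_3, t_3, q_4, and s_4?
a_1 = 72, b_1 = 60, c_1 = 20, a_2 = 64, b_2 = 140, c_2 = 32, s_3 = 140, t_3 = 60, q_4 = 16, s_4 = 196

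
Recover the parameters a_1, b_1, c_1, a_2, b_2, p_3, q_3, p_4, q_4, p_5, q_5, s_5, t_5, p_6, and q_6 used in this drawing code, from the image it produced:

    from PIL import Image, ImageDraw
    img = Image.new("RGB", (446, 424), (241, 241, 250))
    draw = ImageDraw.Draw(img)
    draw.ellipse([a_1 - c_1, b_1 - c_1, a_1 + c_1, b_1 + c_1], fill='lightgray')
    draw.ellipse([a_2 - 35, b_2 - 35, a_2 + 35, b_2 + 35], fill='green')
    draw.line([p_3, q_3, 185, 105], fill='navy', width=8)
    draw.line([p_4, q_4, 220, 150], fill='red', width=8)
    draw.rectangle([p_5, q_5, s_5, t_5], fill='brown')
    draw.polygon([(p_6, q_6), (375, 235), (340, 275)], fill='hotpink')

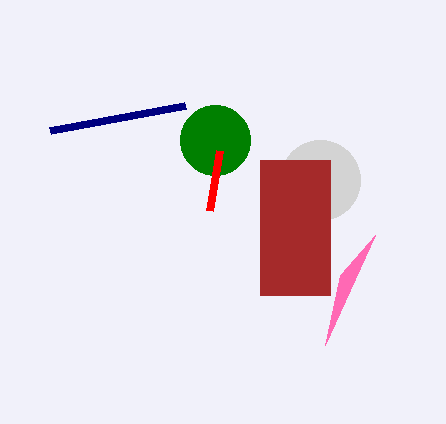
a_1 = 320, b_1 = 180, c_1 = 40, a_2 = 215, b_2 = 140, p_3 = 50, q_3 = 130, p_4 = 210, q_4 = 210, p_5 = 260, q_5 = 160, s_5 = 330, t_5 = 295, p_6 = 325, q_6 = 345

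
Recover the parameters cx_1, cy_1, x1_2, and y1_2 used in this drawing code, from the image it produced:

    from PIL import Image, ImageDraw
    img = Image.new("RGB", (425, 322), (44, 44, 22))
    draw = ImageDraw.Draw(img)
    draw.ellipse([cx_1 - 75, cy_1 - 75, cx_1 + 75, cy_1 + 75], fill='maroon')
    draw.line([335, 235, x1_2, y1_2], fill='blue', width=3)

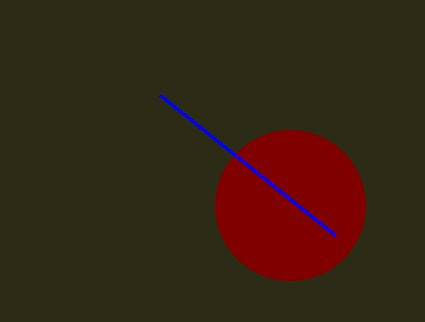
cx_1 = 290; cy_1 = 205; x1_2 = 160; y1_2 = 95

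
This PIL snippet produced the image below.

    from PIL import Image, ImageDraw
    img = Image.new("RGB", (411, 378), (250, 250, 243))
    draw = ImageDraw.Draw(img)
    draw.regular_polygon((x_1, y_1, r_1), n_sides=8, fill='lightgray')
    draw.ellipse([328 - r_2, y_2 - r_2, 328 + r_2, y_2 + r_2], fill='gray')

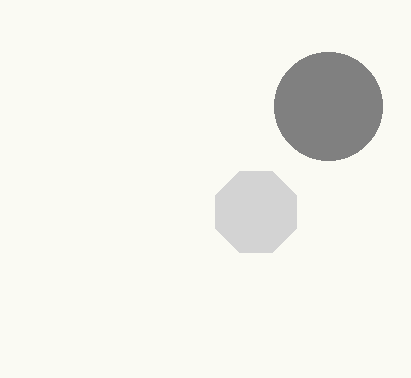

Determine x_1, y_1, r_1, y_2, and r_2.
x_1 = 256, y_1 = 212, r_1 = 44, y_2 = 106, r_2 = 54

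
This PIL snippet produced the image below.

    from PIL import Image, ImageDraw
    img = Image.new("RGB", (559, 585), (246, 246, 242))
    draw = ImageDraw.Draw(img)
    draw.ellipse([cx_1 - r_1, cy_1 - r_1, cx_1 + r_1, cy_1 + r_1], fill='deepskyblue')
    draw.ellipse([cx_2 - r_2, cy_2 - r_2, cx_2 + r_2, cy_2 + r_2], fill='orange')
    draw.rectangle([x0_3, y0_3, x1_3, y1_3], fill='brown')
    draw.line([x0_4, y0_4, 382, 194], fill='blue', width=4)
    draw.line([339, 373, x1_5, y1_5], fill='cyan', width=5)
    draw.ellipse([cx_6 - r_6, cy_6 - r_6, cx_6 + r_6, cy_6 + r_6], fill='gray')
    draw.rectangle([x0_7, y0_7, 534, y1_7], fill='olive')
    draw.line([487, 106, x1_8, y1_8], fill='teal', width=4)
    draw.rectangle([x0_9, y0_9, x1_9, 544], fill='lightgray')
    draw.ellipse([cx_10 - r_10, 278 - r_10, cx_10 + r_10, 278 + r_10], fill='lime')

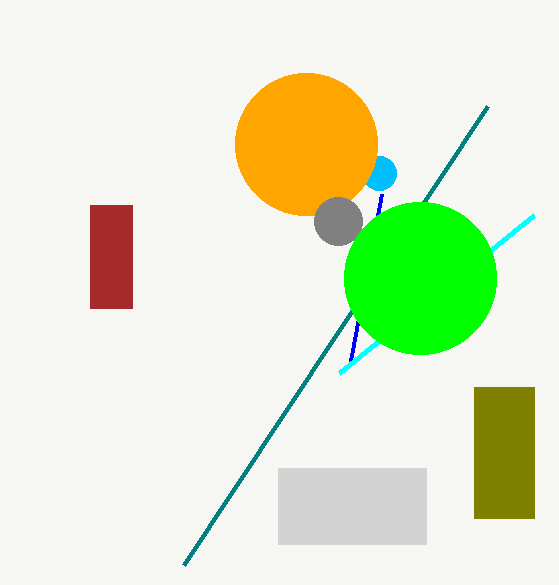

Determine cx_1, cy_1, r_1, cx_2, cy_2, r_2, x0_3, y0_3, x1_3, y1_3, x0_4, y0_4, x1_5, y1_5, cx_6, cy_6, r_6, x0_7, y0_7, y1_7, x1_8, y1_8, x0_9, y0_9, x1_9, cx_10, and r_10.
cx_1 = 379, cy_1 = 173, r_1 = 17, cx_2 = 306, cy_2 = 144, r_2 = 71, x0_3 = 90, y0_3 = 205, x1_3 = 132, y1_3 = 308, x0_4 = 350, y0_4 = 366, x1_5 = 534, y1_5 = 215, cx_6 = 338, cy_6 = 221, r_6 = 24, x0_7 = 474, y0_7 = 387, y1_7 = 518, x1_8 = 183, y1_8 = 565, x0_9 = 278, y0_9 = 468, x1_9 = 426, cx_10 = 420, r_10 = 76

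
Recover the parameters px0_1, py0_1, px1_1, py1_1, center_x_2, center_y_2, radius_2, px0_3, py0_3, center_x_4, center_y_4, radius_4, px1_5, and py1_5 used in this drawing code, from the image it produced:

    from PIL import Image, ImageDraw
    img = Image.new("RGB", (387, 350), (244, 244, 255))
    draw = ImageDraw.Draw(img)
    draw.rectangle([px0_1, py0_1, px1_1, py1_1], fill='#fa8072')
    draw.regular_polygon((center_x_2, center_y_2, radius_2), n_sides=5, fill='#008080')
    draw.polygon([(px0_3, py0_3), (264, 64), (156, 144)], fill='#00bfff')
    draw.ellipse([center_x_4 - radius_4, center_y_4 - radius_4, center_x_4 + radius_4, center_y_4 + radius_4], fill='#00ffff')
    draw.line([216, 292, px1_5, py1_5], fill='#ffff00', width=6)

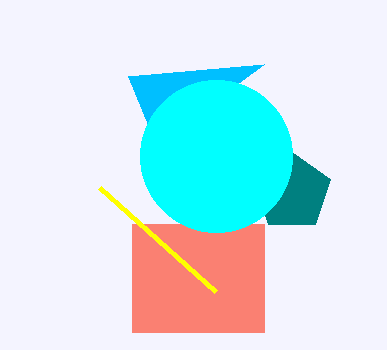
px0_1 = 132, py0_1 = 224, px1_1 = 264, py1_1 = 332, center_x_2 = 292, center_y_2 = 192, radius_2 = 40, px0_3 = 128, py0_3 = 76, center_x_4 = 216, center_y_4 = 156, radius_4 = 76, px1_5 = 100, py1_5 = 188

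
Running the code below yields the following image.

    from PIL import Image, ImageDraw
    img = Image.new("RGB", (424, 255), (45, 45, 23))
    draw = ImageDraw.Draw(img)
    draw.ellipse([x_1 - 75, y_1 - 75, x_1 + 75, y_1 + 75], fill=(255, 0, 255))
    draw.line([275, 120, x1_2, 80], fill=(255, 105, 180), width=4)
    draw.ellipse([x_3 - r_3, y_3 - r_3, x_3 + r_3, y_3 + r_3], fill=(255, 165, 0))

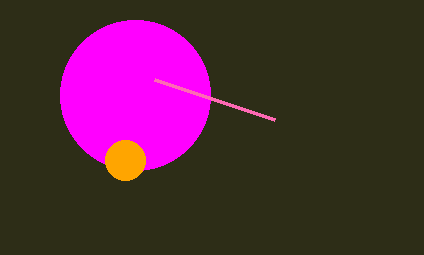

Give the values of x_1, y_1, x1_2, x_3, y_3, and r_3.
x_1 = 135
y_1 = 95
x1_2 = 155
x_3 = 125
y_3 = 160
r_3 = 20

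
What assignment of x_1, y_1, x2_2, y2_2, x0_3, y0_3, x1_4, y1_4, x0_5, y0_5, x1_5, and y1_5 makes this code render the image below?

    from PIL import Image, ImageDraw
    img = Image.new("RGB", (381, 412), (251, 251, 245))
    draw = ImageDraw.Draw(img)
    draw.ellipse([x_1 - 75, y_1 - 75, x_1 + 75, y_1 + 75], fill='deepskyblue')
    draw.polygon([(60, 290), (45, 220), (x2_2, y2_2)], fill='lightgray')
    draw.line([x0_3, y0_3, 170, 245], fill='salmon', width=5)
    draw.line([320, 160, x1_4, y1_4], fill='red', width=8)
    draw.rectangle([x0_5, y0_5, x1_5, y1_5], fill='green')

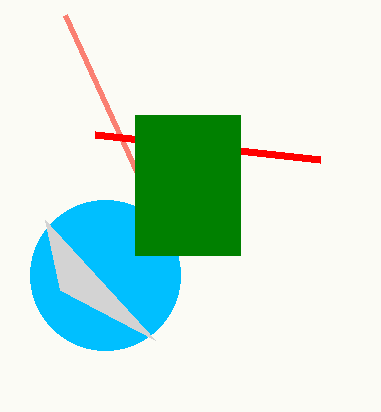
x_1 = 105
y_1 = 275
x2_2 = 155
y2_2 = 340
x0_3 = 65
y0_3 = 15
x1_4 = 95
y1_4 = 135
x0_5 = 135
y0_5 = 115
x1_5 = 240
y1_5 = 255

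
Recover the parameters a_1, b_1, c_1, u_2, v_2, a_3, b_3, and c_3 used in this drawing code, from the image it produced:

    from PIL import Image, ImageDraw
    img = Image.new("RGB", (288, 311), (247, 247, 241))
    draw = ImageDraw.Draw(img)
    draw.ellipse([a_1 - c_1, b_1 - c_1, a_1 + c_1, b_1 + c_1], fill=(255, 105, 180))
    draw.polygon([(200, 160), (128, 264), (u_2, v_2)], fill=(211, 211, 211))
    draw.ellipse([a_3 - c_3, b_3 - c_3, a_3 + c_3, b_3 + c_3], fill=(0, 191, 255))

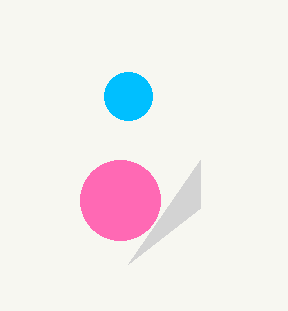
a_1 = 120; b_1 = 200; c_1 = 40; u_2 = 200; v_2 = 208; a_3 = 128; b_3 = 96; c_3 = 24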